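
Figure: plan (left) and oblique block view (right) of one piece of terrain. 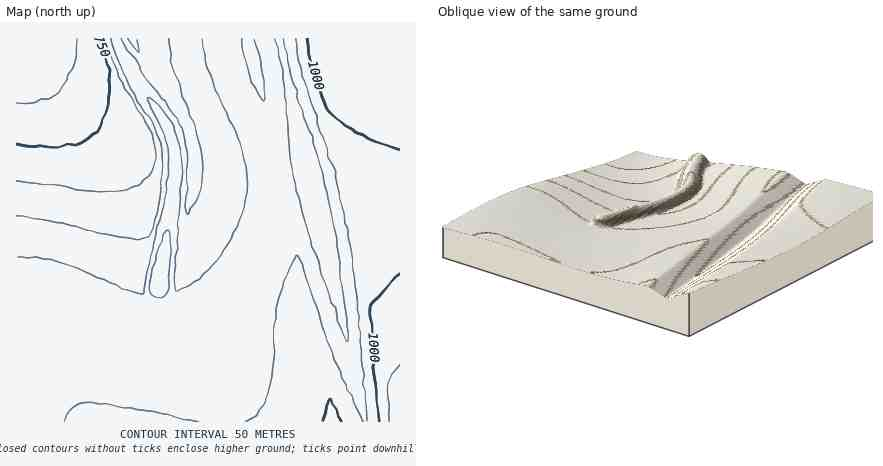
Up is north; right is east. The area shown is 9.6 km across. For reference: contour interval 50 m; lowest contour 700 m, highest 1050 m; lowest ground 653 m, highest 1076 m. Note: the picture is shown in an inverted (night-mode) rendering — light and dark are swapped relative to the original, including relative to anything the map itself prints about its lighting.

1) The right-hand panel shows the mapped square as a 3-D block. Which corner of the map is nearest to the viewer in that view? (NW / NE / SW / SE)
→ SE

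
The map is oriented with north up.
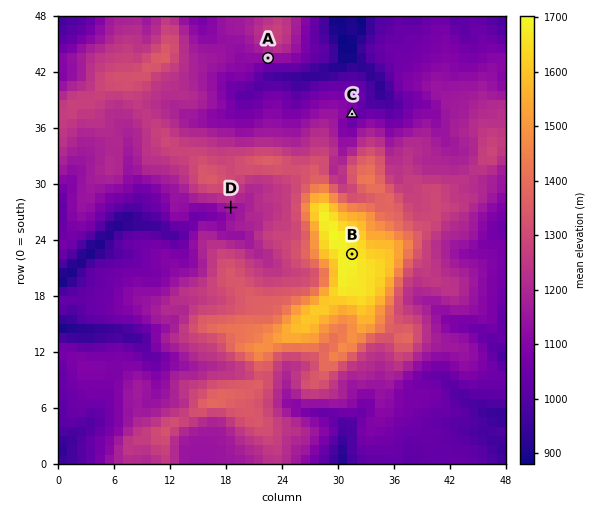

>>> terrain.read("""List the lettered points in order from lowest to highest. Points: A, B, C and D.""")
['C', 'A', 'D', 'B']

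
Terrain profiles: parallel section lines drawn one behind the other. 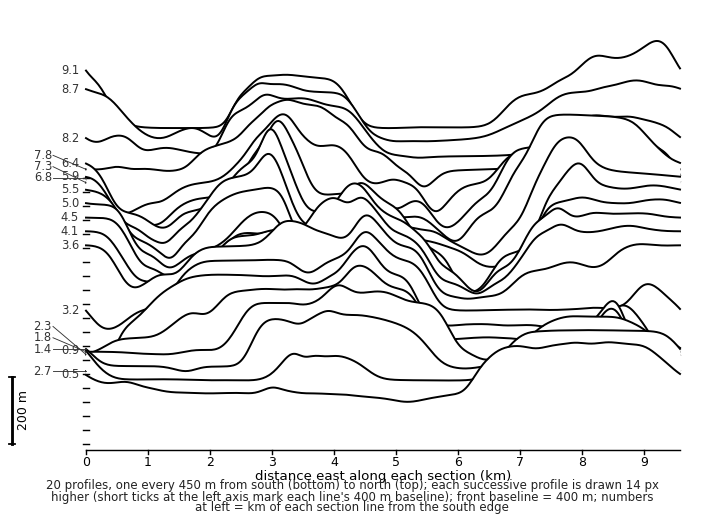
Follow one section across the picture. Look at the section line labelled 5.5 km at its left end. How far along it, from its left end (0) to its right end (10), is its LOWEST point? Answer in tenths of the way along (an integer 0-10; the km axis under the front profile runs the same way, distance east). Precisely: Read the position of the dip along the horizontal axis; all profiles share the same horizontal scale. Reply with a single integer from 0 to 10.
7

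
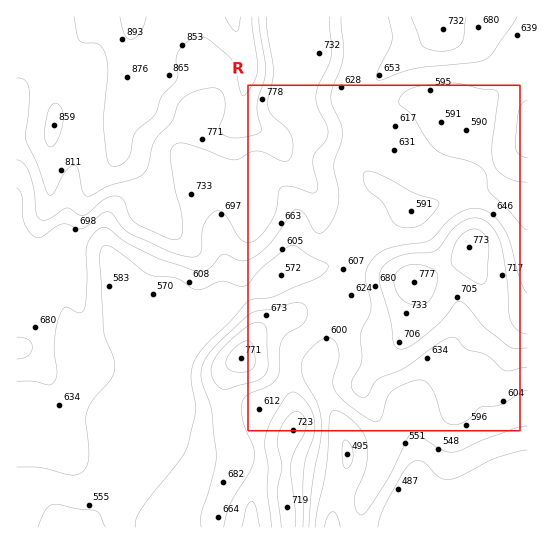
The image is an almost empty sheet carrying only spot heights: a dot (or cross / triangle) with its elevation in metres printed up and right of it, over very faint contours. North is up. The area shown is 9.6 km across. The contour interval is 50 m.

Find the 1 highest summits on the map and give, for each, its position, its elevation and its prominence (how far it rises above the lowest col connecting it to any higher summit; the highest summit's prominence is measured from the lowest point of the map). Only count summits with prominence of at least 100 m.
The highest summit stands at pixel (414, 282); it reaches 777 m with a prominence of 165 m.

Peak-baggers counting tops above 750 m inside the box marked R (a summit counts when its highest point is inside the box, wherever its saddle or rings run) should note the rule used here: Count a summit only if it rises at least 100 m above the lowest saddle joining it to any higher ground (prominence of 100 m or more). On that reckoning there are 1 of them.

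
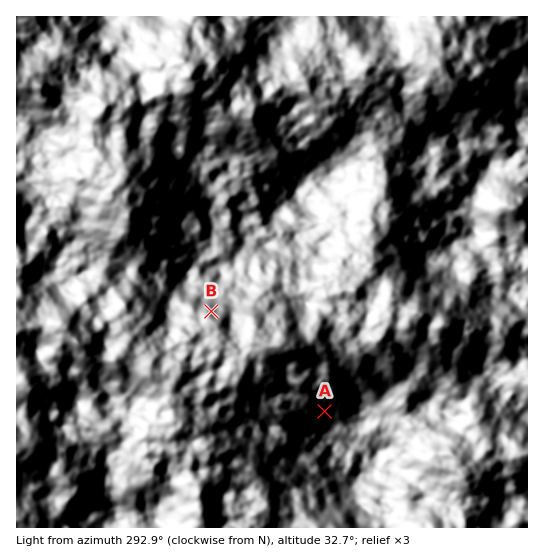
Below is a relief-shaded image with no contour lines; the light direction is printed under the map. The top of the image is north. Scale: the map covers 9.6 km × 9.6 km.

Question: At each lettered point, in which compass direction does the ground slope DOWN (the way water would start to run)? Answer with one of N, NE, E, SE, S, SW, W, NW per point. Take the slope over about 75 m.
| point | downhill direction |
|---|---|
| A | SE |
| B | N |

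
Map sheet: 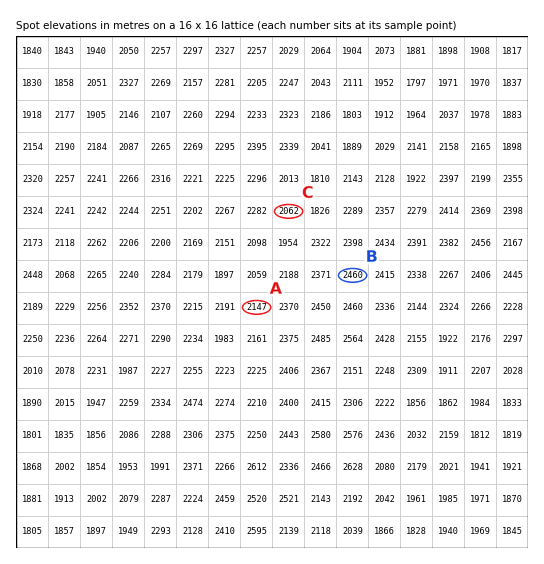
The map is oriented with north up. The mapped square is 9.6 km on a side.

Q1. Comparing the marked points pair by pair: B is higher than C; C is lower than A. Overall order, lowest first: C A B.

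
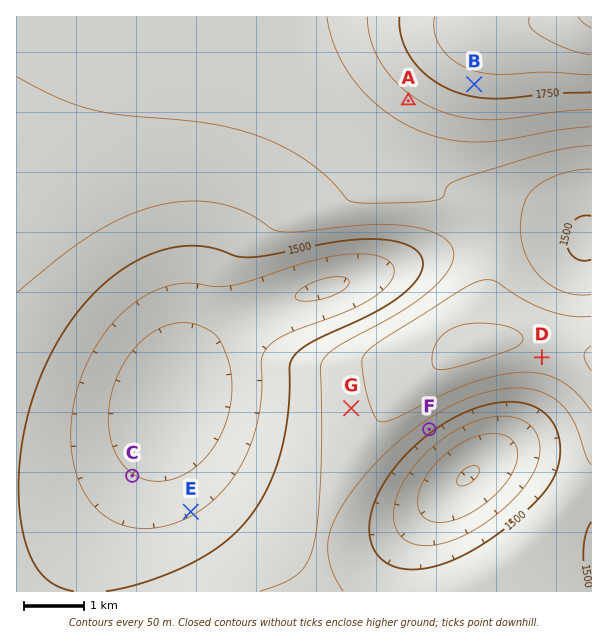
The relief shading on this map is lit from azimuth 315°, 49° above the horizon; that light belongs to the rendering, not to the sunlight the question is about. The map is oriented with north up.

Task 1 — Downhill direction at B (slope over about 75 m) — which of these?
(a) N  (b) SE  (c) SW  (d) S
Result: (d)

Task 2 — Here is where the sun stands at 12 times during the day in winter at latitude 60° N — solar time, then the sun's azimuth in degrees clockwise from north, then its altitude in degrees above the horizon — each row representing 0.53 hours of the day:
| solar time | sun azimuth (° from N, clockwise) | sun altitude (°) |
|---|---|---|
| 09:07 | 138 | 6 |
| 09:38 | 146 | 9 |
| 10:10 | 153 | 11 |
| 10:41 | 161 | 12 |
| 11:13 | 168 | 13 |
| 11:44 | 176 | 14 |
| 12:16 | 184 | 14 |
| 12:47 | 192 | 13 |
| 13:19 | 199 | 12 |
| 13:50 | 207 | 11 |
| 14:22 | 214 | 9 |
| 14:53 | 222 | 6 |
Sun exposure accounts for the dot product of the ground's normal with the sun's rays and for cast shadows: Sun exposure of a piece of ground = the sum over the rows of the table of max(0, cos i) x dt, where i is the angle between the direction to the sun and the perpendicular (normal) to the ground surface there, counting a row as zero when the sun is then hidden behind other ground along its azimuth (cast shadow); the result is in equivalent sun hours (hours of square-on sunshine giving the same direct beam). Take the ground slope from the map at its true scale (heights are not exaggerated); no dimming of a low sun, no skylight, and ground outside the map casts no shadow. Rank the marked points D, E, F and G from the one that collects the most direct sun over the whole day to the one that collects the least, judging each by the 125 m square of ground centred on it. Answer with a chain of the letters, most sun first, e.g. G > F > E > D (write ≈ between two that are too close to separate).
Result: F > D > G > E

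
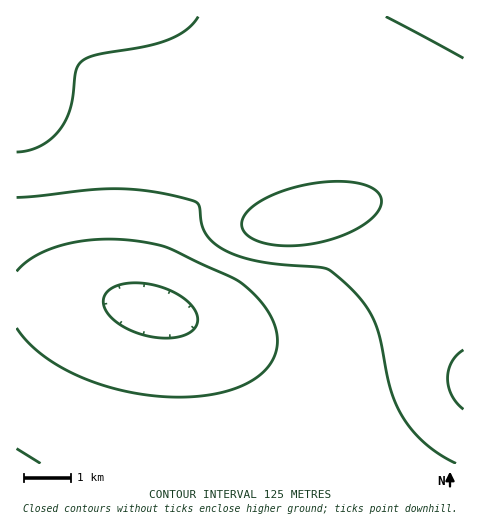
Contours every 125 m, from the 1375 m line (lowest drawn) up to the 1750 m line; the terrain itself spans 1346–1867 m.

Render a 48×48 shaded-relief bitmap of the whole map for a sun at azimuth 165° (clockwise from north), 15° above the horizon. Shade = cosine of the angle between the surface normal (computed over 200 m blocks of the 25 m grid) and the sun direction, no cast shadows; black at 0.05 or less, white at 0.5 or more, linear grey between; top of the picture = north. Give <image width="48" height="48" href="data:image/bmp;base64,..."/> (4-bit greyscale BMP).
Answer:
<image width="48" height="48" href="data:image/bmp;base64,Qk32BAAAAAAAAHYAAAAoAAAAMAAAADAAAAABAAQAAAAAAIAEAAATCwAAEwsAABAAAAAAAAAAAAAAABEREQAiIiIAMzMzAERERABVVVUAZmZmAHd3dwCIiIgAmZmZAKqqqgC7u7sAzMzMAN3d3QDu7u4A////AHd3d3d3d3d3d3d3d3d3d3d3d3d3iIiJmXd3d3d3d3d3d3d3d3d3d3d3d3d3iIiJmXd3d3d3d3d3d3d3d3d3d3d3d3d3iIiJmnd3d3d3d3d3ZmZmZmZmd3d3d3d3iIiJmnd3d3d3d2ZmZmZmZmZmZnd3d3d3eIiJmnd3d3d2ZmZmZmZmZmZmZmZ3d3d3d4iJmXd3d3ZmZmZVVVVVVVVmZmZnd3d3d3iIiXd3dmZmZVVVVVVVVVVVZmZnd3d3d3d3iHd3ZmZlVVVERERERVVVZmZmd3d3d3d3dnd2ZmVVVURERERERFVVZmZnd3d3d3ZmZXdmZlVVRERERERERFVVZmZnd3d3dmZlVHZmZVVURERERERERVVWZmZ3d3d3dmZVRGZmZVVURERERERFVVVmZnd3d3d3dmZVRGZmZVVVRERERFVVVmZmd3d3d3d3dmZVVHZmZlVVVVVVVVZmZmd3d3d3d3d3dmZlVXZmZmZmZmZmZmd3d3d3eIiId3d3d2ZmVXd3d2Znd3d3d3iIiIiIiIiIiHd3d3ZmZnd3d3d4iIiIiImZmYiIiIiIiId3d3dmZoiIiIiJmZmZmZmZmZmZiIiIiId3d3d3ZoiImZmZqqqqqqqqqqqqmZiIiIh3d3d3d5mZmaqqq7u7u7vMzM3My6qZiIh3d3d3d5maqqq7u7u7u8zN3u7/7t3LqYiHd3d3d5qqqru7u7u7u7zN3u/////u26mId3d3d6qqq7u7u7u7u6u7vN3v////7cuph3d3d6qqu7u7u7u7qpmZmau83u7/7t26mId3d6qqu7u7u7u6qYh2ZneImrzN3dzLqYh3d6qqq7u7u6qqqYdlREREVniZq7u7qZh3d6qqqqqqqqqqmYdlMiEREjRVZ4mZmYiHd6qqqqqqqqmZmZh2QyEAAAESNFZ3iIiHd6qqqqqqmZmZmYiHZTIQAAABEjRWZ3d3d7uqqqqZmZmYiIiIh2VDIRABEiNFZnd3d7u6qqmZmZiIiIiIiId2VEMzM0RVZ3d3d8u7qpmZmIiIiIiIiIiHd3ZmZmZnd3d3d8y7qpmZiIiIiIiIiIiIiId3d3d3d3d3d8y7qpmZiIiIiIiIiIiIiIiIiHd3d3d3d8y7qpmYiIiIiIiIiIiIiIiIiHd3d3d3d7uqqZmIiIiIiIiIiIiIiIiIiHd3d3d3d5mZmZiIiIiIiIiIiIiIiIiIh3d3d3d3d3eIiIiIiIiIiIiIiIiIiIiIh3d3d3d3d1VneIiIiIiIiIiIiIiIiIiId3d3d3d3d0Vmd4iIiIiIiIiIiIiIiIiHd3d3d3d3d0VWd4iIiIiIiIiIiIiIiIh3d3d3d3d3d0Vmd4iIiIiIiIiIiIiIiHd3d3d3d3d3d1ZneIiJmZmIiIiIiIiIh3d3d3d3d3d3d2Z3iImZmZmYiIiIiIiHd3d3d3d3d3d3d3d4iZmZmZmYiIiIiId3d3d3d3d3d3d3d3iJmaqqqZmYiIiId3d3d3d3d3d3d3d3d4iZmqqqqZmIiIiHd3d3d3d3d3d3d3d3dw=="/>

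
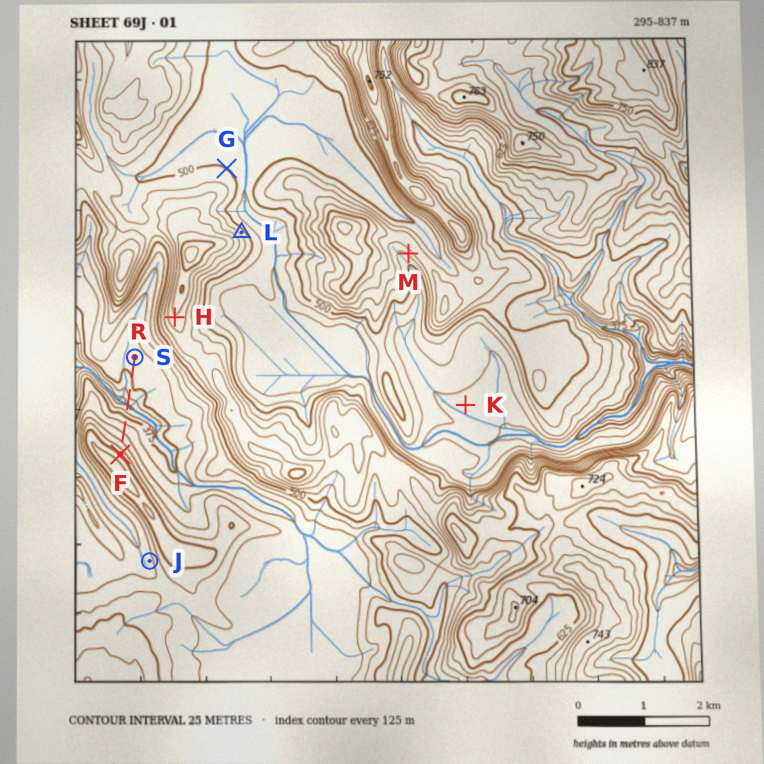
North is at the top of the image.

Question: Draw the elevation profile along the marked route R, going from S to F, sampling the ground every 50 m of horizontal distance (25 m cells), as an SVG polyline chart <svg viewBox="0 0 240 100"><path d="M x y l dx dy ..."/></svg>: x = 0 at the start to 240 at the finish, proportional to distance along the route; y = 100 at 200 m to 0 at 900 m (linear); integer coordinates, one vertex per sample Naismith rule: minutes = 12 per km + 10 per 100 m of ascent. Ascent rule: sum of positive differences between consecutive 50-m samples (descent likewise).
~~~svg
<svg viewBox="0 0 240 100"><path d="M0 73l8 0 8 0 9 0 8 1 8 0 8 1 8 0 8 1 9 0 8 1 8 0 8 2 8 1 8 2 9 0 8-2 8-2 8-3 8-2 9-1 8-2 8-1 8-1 8-1 8-2 9-1 8-2 8-2 8-2 3-1"/></svg>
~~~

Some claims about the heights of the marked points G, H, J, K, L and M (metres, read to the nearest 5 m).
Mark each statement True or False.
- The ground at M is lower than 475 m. False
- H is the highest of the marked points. True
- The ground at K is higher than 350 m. True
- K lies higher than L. False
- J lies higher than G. False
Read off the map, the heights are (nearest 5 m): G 500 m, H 595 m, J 440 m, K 420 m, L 515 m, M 530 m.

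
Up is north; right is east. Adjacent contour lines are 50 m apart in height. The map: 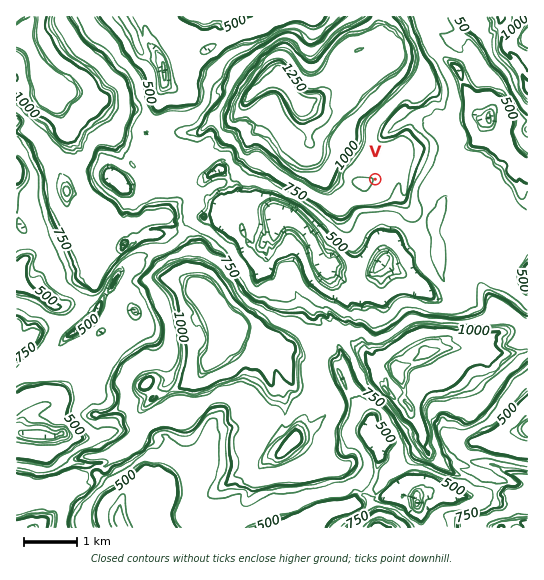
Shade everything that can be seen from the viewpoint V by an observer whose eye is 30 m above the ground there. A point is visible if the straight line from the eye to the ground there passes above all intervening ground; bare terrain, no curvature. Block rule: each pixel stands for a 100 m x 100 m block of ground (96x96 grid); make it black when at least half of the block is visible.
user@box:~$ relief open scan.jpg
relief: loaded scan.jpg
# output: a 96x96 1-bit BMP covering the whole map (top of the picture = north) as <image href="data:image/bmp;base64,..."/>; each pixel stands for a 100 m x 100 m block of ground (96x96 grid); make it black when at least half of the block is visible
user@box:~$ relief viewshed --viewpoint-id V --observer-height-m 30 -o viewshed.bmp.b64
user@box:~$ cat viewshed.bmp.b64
<image width="96" height="96" href="data:image/bmp;base64,Qk2+BAAAAAAAAD4AAAAoAAAAYAAAAGAAAAABAAEAAAAAAIAEAAATCwAAEwsAAAIAAAAAAAAA////AAAAAAAAAAAAAAAAAAAAAAAAAAAAAAAAAAAAAAAAAAAAAAAAAAAAAAAAAAAAAAAAAAAAAAAAAAAAAAAAAAAAAAAAAAAAAAAAAAAAAAAAAAAAAAAAAAAAAAAAAAAAAAAAAAAAAAAAAAAAAAAAAAAAAAAAAAAAAAAAAAAAAAAAAAAAAAAAYAAAAAAAAAAAAAAAYAAAAAAAAAAAAAAAIAAAAAAAAAAAAAAAIAAAAAAAAAAAAACAAAAAAAAAAAAAAABAAAAAAAAAAAAAAABmAAAAAAAAAAAAAAA2AAAAAAAAAAAAAAAfAAAAAAAAAAAAAAAfgAAAAAAAAAAAAAAPwAAAAAAAAAAAAAAH4AAAAAAAAAAAAAAH+AAAAAAAAAAAAAAD+AAAAAAAAAAAAAAD+AAAAAAAAAAAAAAD+AAAAAAAAAAAAAAP8AAAAAAAAAAAAAAP8AgAAAAAAAAAAAAP4AAAAAAAAAAAAAAP4AAAAAAAAAAAAAALwAeAAAAAAAAAAAALwAfgAAAAAAAAAAAHwCuAAAAAAAAAACAP4P/3AAAAAAAAADAf8f//4AAAAAAAADA/4/+f4AAAAAAAABD/7//n/8AAAAAAAB//n/////4AAAAAAD//v/////8AAAAAAH////////8AAAAAAP////////8AAAAAAf//+AP///8AAAAAA/A/4AH///8AAAAAB4AfgAAB//4AAAAAB4AOAAAB//wAAAAADwAAAAAB//wAAAAAfAAAAAAD//wAAAAAYAAAAAAH//gAAAAAAAAAAAAP//wAAAAAAAAAAAAP/+wAAAAAAAAAAAAP/+YAAAAAAAAAAAAH/+YAAAAAAAAAAAAD/+cAAAAAAAAAAAAD//8AAAAAAAAAAAAD//8AAAAAAAAAAAAB//4AAAAAAAAAAAAAA/4AAAAAAAAAAAAAAfwAAAAAAAAAAAAAAPwAAAAAAAAAAAAAAPwAAAAAAAAAAAAAAHgAAAAAAAAAAHgAAHgAAAAAAAAAADyAAHAAAAAAAAAAIDyAAGAAAAAAAAAAGH6AACAAAAAAAAAAHP+AACAAAAAAAAAAD/+AAAAAAAAAAAABj/+AAAAAAAAAAAAAx//AAAAAAAAAAAAAR//AAAAAAAAAAAAAY//AAAEAAAAAAAAAQf/AAAMAAAAAAAAAQPEAAAMAAAAAAAAAIPAAAAMAAAAAAAAAMPAAAAMAAAAAAAAAEPgAAAMAAAAAAAACCPwAAAMAAAAAAAADhnwAAAMAAAAAAAABg74AAAMAAAAAAAAAgZ/wAAcAAAAAAAAAgM/8AAcAAAAAAAAAAGf+AAcAAAAAAAAAADP+AA8AAAAAAAAAABn8AA4AAAAAAAAAAA58AB4AAAAAAAAAAAd4AD4AAAAAAAAAAAGgAHwAAAAAAAAAAACAAHkAAAAAAAAAAAAAAPMAAAAAAAAAAAAAAfMAAAAAAAAAAAAAAeMAAAAAAAAAAAAAA+MAAAAAAAAAAAAAB/IAAAAAAAAAAAAAB/EAAAAAAAAAAAAAD+AAAAAAAAAAAAAAH+A="/>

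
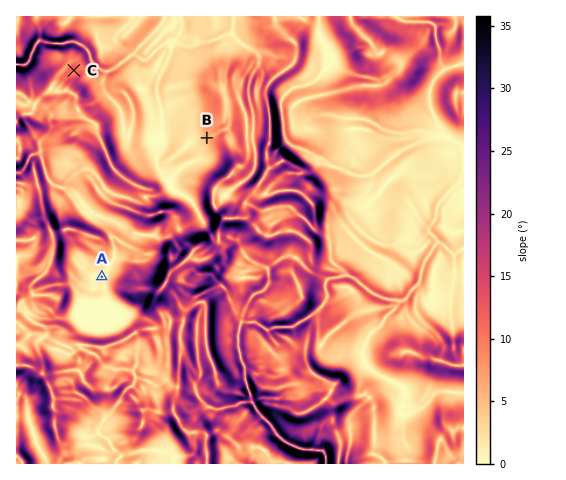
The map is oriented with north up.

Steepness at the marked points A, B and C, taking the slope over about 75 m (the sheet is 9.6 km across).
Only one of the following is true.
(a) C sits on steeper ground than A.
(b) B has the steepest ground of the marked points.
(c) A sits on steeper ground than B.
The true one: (a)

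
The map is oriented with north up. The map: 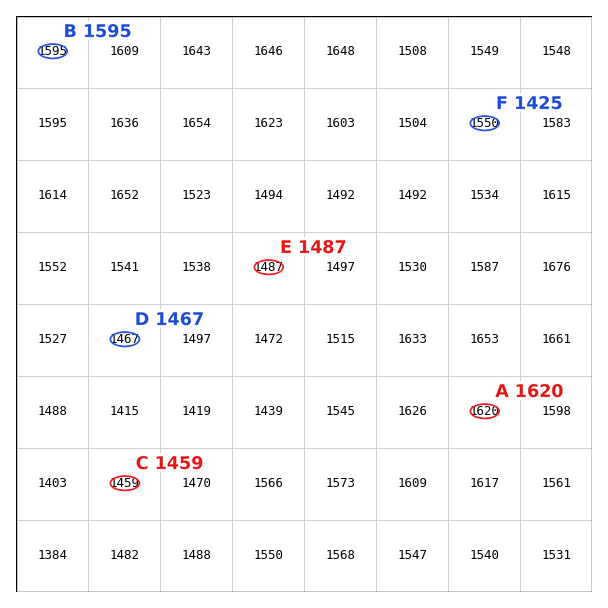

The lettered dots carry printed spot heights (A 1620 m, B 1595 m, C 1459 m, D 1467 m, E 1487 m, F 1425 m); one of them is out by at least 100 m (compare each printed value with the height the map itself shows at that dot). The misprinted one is F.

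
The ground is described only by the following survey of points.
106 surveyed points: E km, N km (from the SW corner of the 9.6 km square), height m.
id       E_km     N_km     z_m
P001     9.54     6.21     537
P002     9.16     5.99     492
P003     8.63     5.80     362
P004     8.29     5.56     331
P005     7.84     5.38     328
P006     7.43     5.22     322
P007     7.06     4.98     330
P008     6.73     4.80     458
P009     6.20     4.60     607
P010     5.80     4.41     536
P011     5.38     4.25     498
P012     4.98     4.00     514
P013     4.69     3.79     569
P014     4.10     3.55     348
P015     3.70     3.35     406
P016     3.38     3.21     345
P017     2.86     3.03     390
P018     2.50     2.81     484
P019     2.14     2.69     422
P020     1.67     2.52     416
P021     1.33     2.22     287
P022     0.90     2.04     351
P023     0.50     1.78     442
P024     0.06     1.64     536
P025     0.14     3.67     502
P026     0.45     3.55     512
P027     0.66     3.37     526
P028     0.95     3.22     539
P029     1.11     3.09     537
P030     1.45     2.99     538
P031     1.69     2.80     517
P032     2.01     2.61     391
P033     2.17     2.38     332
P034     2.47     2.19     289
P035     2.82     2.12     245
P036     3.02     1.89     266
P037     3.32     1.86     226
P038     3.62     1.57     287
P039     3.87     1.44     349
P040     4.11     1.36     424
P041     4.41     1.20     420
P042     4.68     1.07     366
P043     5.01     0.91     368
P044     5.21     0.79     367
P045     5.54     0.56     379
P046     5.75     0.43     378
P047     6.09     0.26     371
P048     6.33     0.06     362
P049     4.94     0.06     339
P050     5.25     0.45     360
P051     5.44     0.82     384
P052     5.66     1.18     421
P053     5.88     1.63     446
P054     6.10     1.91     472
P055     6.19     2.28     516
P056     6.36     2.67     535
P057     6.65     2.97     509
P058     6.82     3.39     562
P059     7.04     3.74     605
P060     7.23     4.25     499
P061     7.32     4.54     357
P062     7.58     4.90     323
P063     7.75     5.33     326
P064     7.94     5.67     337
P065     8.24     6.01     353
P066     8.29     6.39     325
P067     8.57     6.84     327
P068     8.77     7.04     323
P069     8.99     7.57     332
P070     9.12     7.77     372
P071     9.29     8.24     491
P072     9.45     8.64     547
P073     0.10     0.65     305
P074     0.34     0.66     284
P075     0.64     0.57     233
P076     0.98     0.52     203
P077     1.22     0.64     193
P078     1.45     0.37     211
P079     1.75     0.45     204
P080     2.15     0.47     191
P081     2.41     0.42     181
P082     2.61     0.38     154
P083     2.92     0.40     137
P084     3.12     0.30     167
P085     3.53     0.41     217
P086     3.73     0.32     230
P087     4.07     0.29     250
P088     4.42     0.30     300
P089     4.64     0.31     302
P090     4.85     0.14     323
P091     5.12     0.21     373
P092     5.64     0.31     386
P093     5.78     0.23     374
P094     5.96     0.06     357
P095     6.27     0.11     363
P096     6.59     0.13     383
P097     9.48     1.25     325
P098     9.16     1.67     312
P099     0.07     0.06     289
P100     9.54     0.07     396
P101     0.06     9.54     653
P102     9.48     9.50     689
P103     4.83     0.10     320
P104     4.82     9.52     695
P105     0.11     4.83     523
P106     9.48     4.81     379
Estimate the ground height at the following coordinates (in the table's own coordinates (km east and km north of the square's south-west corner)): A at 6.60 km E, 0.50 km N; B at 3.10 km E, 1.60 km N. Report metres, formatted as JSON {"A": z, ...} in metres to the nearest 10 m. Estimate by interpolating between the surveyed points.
{"A": 380, "B": 230}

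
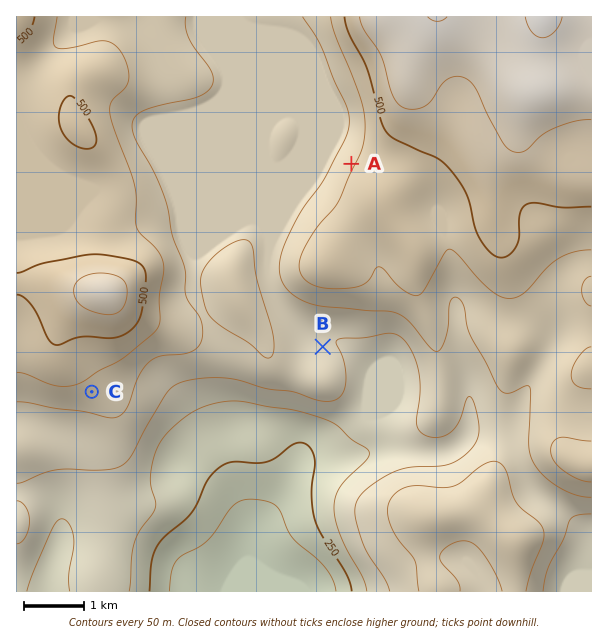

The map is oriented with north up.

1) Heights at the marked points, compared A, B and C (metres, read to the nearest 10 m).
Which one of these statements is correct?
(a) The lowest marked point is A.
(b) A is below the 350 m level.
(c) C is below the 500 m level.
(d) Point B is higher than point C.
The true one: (c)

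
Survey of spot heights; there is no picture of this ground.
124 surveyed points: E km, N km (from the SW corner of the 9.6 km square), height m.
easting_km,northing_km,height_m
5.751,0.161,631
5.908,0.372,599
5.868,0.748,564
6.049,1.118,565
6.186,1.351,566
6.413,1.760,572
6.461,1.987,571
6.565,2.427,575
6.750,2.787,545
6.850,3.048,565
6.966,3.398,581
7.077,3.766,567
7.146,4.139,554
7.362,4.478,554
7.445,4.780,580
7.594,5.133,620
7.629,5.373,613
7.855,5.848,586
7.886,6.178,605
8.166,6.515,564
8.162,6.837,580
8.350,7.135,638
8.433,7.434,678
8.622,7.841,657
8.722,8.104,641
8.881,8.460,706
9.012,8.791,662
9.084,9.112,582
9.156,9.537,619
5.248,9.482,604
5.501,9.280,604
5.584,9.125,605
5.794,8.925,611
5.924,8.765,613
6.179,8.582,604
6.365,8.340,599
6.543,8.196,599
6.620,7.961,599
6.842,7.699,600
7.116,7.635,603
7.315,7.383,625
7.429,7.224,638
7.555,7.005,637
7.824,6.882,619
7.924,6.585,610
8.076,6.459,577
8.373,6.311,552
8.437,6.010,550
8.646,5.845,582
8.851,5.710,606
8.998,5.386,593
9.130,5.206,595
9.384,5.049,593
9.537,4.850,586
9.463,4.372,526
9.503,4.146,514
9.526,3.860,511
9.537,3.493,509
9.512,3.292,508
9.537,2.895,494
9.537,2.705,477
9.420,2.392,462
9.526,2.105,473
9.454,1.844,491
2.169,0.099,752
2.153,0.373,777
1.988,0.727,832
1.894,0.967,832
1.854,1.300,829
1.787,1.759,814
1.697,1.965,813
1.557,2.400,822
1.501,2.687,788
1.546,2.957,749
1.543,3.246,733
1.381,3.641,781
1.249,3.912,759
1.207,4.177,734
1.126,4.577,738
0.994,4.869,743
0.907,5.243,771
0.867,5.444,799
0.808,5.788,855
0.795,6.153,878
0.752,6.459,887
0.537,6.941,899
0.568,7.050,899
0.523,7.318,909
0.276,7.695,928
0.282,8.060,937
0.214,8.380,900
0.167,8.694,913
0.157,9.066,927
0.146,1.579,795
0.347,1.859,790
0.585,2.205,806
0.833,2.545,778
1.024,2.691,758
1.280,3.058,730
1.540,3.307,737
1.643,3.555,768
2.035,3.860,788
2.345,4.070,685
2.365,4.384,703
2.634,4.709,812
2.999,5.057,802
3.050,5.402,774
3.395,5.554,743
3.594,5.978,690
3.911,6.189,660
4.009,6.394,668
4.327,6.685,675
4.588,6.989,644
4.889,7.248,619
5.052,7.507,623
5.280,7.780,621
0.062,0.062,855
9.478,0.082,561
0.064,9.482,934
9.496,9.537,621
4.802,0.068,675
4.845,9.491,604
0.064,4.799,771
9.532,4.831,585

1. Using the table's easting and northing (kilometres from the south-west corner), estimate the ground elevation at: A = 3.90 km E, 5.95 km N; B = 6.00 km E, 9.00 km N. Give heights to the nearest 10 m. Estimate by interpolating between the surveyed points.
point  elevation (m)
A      660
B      610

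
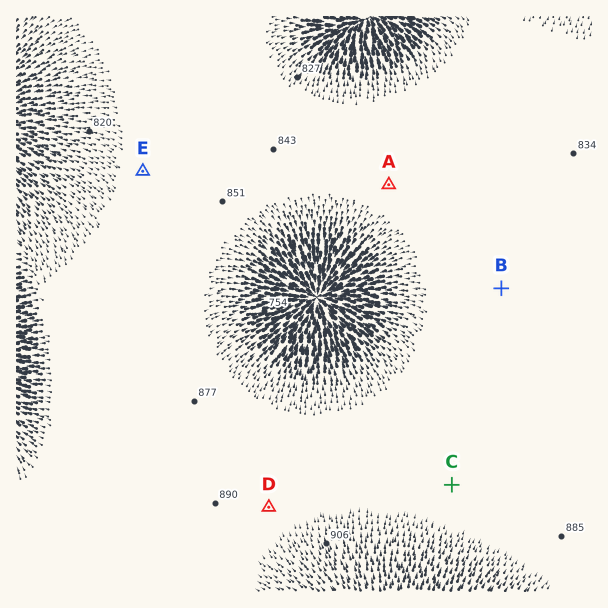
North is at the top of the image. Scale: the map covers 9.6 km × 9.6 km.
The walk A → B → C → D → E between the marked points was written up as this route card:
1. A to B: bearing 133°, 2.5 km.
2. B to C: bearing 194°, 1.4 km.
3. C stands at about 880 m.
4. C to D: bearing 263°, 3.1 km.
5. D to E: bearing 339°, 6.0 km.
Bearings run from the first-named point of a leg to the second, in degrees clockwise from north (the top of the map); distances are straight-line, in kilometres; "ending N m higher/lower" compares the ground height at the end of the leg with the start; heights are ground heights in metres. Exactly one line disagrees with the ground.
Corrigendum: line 2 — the distance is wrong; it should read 3.4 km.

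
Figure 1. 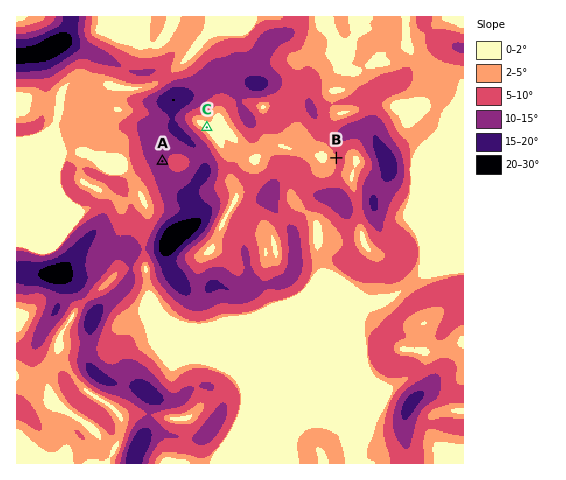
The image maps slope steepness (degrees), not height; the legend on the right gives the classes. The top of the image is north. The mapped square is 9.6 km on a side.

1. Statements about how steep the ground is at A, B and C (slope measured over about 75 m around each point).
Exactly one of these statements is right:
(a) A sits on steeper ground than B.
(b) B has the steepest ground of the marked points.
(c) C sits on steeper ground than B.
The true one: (a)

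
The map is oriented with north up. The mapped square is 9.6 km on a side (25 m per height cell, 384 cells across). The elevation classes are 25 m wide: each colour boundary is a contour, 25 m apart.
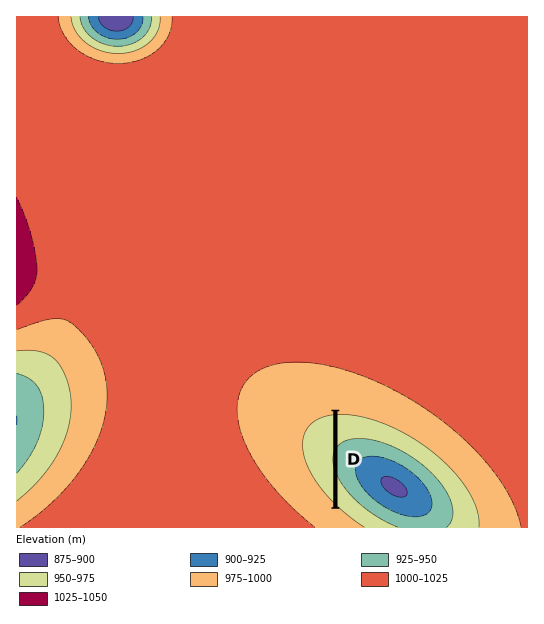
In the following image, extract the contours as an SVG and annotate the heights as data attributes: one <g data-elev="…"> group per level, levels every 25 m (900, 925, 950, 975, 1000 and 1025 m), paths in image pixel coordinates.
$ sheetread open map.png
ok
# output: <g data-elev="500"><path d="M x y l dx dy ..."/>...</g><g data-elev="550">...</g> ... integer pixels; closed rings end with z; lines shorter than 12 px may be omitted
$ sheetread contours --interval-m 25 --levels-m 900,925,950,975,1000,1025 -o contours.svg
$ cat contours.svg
<g data-elev="900"><path d="M398 497l-7-3-6-5-4-7 1-4 4-2 7 2 11 8 3 5-1 4-3 2z"/><path d="M133 17l-1 5-3 5-6 3-6 1-12-4-5-5-2-5"/></g><g data-elev="925"><path d="M413 517l-11-2-12-5-12-8-10-8-7-9-5-10-1-8 4-6 4-3 7-2 16 3 17 7 16 13 11 15 2 12-2 5-4 3z"/><path d="M143 17l-1 8-6 8-9 5-10 1-11-2-8-4-7-7-2-9"/></g><g data-elev="950"><path d="M398 527l-16-7-16-11-13-12-11-12-6-12-3-12 1-10 7-8 6-3 8-1 20 2 23 8 23 14 18 18 11 18 3 8 0 8-2 7-4 5"/><path d="M17 374l12 4 8 8 5 11 2 14-2 16-5 16-8 15-12 15"/><path d="M151 17l-2 12-7 9-11 6-13 2-13-2-13-6-8-9-4-12"/></g><g data-elev="975"><path d="M364 527l-18-13-17-16-13-17-9-16-4-16 1-14 6-10 11-7 20-4 25 4 28 10 28 16 24 20 19 22 11 21 3 11 0 9"/><path d="M17 351l22 0 10 4 6 5 7 9 5 12 3 12 1 13-3 24-11 25-17 24-23 22"/><path d="M160 17l-2 14-9 12-14 8-17 3-17-3-15-8-10-12-5-14"/></g><g data-elev="1000"><path d="M315 527l-27-24-22-25-16-25-10-26-3-21 2-9 3-10 6-8 7-6 19-8 15-3 16 0 17 2 20 5 40 15 40 22 37 29 30 31 22 32 6 15 4 14"/><path d="M17 330l34-11 11 0 9 4 15 15 12 17 7 19 2 20-1 17-4 18-7 17-11 19-13 17-14 16-18 15-19 14"/><path d="M172 17l0 8-3 9-5 9-7 7-18 10-21 3-21-3-20-11-13-15-6-17"/></g><g data-elev="1025"><path d="M17 305l9-8 6-10 4-8 1-9-6-36-14-36"/></g>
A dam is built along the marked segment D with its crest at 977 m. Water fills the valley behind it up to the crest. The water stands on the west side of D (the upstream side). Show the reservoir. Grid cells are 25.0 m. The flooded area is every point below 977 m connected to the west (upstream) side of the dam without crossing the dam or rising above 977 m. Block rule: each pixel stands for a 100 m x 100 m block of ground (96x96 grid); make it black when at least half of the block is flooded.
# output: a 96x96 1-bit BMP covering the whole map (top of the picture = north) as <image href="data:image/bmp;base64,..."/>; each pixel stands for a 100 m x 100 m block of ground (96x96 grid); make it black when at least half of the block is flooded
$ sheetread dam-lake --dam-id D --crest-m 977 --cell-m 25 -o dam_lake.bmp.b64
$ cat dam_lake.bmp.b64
<image width="96" height="96" href="data:image/bmp;base64,Qk2+BAAAAAAAAD4AAAAoAAAAYAAAAGAAAAABAAEAAAAAAIAEAAATCwAAEwsAAAIAAAAAAAAA////AAAAAAAAAAAAAAAAAAAAAAAAAAAAAAAAAAAAAAAAAAAAAAAAAAAAAAAAAAAAAAAAAAAAAAAAAAAAAAAAAAAAAAAAAAAAAAAAMAAAAAAAAAAAAAAAcAAAAAAAAAAAAAAAcAAAAAAAAAAAAAAA8AAAAAAAAAAAAAAB8AAAAAAAAAAAAAAB8AAAAAAAAAAAAAAD8AAAAAAAAAAAAAAD8AAAAAAAAAAAAAAH8AAAAAAAAAAAAAAH8AAAAAAAAAAAAAAH8AAAAAAAAAAAAAAH8AAAAAAAAAAAAAAH8AAAAAAAAAAAAAAD8AAAAAAAAAAAAAAD8AAAAAAAAAAAAAAB8AAAAAAAAAAAAAAAIAAAAAAAAAAAAAAAAAAAAAAAAAAAAAAAAAAAAAAAAAAAAAAAAAAAAAAAAAAAAAAAAAAAAAAAAAAAAAAAAAAAAAAAAAAAAAAAAAAAAAAAAAAAAAAAAAAAAAAAAAAAAAAAAAAAAAAAAAAAAAAAAAAAAAAAAAAAAAAAAAAAAAAAAAAAAAAAAAAAAAAAAAAAAAAAAAAAAAAAAAAAAAAAAAAAAAAAAAAAAAAAAAAAAAAAAAAAAAAAAAAAAAAAAAAAAAAAAAAAAAAAAAAAAAAAAAAAAAAAAAAAAAAAAAAAAAAAAAAAAAAAAAAAAAAAAAAAAAAAAAAAAAAAAAAAAAAAAAAAAAAAAAAAAAAAAAAAAAAAAAAAAAAAAAAAAAAAAAAAAAAAAAAAAAAAAAAAAAAAAAAAAAAAAAAAAAAAAAAAAAAAAAAAAAAAAAAAAAAAAAAAAAAAAAAAAAAAAAAAAAAAAAAAAAAAAAAAAAAAAAAAAAAAAAAAAAAAAAAAAAAAAAAAAAAAAAAAAAAAAAAAAAAAAAAAAAAAAAAAAAAAAAAAAAAAAAAAAAAAAAAAAAAAAAAAAAAAAAAAAAAAAAAAAAAAAAAAAAAAAAAAAAAAAAAAAAAAAAAAAAAAAAAAAAAAAAAAAAAAAAAAAAAAAAAAAAAAAAAAAAAAAAAAAAAAAAAAAAAAAAAAAAAAAAAAAAAAAAAAAAAAAAAAAAAAAAAAAAAAAAAAAAAAAAAAAAAAAAAAAAAAAAAAAAAAAAAAAAAAAAAAAAAAAAAAAAAAAAAAAAAAAAAAAAAAAAAAAAAAAAAAAAAAAAAAAAAAAAAAAAAAAAAAAAAAAAAAAAAAAAAAAAAAAAAAAAAAAAAAAAAAAAAAAAAAAAAAAAAAAAAAAAAAAAAAAAAAAAAAAAAAAAAAAAAAAAAAAAAAAAAAAAAAAAAAAAAAAAAAAAAAAAAAAAAAAAAAAAAAAAAAAAAAAAAAAAAAAAAAAAAAAAAAAAAAAAAAAAAAAAAAAAAAAAAAAAAAAAAAAAAAAAAAAAAAAAAAAAAAAAAAAAAAAAAAAAAAAAAAAAAAAAAAAAAAAAAAAAAAAAAAAAAAAAAAAAAAAAAAAAAAAAAAAAAAAAAAAAAAAAAAAAAAAAAAAAAAAAAAAAAAAAAAAAAAAAAAAAAAAAAAAAAAAAAAAAAAAAAAAAAAAAAAAAA="/>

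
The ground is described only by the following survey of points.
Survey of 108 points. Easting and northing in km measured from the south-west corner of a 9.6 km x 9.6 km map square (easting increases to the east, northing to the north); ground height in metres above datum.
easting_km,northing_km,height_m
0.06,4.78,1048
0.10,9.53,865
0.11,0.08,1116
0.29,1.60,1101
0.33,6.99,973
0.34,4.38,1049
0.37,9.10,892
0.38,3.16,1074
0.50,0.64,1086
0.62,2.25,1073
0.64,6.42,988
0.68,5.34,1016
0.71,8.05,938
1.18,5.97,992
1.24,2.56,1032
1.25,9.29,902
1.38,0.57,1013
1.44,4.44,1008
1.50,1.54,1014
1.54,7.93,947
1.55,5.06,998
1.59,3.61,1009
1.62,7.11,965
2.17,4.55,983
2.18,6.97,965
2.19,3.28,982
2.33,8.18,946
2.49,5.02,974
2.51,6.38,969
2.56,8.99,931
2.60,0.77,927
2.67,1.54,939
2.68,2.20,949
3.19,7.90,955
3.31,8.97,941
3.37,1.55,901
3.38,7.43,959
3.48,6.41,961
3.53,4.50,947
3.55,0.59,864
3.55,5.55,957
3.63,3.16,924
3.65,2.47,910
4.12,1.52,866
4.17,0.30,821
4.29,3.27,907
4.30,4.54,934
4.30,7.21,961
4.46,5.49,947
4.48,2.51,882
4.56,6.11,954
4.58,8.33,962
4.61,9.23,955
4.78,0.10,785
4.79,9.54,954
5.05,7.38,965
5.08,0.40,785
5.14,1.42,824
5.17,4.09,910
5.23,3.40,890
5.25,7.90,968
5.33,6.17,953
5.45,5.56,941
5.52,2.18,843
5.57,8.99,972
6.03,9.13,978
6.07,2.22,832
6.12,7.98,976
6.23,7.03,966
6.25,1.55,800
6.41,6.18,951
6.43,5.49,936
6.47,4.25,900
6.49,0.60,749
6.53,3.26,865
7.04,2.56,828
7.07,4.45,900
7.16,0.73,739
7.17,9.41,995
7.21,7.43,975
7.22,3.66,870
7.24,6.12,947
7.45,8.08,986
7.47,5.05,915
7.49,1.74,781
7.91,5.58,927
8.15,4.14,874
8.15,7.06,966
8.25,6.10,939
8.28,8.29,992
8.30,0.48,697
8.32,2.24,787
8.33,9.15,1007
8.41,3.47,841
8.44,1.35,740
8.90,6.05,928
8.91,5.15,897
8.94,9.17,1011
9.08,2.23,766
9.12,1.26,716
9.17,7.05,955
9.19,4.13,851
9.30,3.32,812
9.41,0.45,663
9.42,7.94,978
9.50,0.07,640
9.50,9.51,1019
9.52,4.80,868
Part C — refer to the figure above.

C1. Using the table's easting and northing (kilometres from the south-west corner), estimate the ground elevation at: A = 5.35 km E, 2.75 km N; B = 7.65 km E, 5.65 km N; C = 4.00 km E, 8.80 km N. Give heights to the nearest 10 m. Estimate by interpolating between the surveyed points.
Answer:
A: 870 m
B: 930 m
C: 950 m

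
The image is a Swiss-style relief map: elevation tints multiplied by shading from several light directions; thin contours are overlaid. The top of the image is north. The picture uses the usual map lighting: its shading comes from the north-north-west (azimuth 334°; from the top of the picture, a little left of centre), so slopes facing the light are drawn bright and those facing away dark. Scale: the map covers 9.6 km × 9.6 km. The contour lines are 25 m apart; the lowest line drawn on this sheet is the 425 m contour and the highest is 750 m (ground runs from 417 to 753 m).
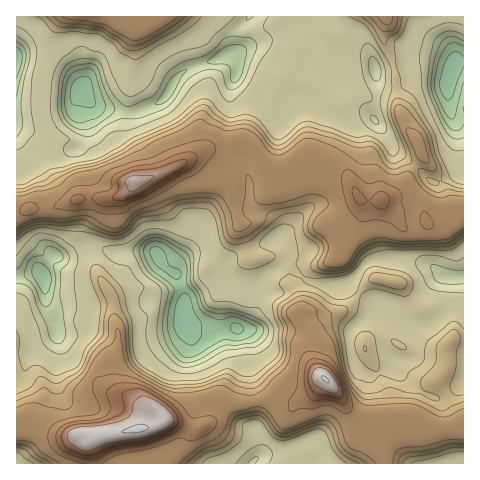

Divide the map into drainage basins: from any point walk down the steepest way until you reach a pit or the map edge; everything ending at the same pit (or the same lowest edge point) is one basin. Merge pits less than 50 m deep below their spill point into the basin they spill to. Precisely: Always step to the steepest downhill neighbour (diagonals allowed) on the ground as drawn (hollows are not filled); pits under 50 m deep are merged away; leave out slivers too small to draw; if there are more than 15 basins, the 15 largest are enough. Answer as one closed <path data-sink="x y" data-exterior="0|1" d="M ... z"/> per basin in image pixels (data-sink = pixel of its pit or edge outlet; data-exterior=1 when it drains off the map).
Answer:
<path data-sink="185 319" data-exterior="0" d="M243 141l-39 8-33 21-28 10-10 2-3 7-8 7-9 2-36 2 4 8 1 14-2 13 4 11 30 58 0 16 5 16-3 17-6 16 4 16 26 21 15 2 10 12 27 9 12-2 7-7 3-13 11-6 20 2 21-4 11 0 18 3 16-8 6-6 7-10-6-6-4-10 0-25-17-24 4-5 0-4-5-17 13-18 18-6 15-10 1-7 15-22 4-14-1-8-11-23-7-5-16-4-12-6-9 0-27 13-11-8-14-23z"/><path data-sink="81 89" data-exterior="0" d="M385 16l-322 0-10 18-1 15-9 27-3 23 2 20 7 18 4 36 5 8 17 18 38-1 16-7 4-9 10-2 28-10 33-21 39-8 12 6 13 22 8 7 8 0 22-12 9 0 8 5 24 7 10 19 5 5 20 0 15-6 9-6 3-14 12-15 1-6-6-14-8-9-9-21-5-42-10-27 0-9 3-9z"/><path data-sink="449 277" data-exterior="0" d="M361 199l1 11-2 10-14 19-4 14-15 10-18 6-12 15-1 7 5 13 0 4-4 5 17 24 0 25 4 10 19 19 9 15 9 9 21 14 38 0-1-10 13-30 12-8 7-10 5-29 3-3 11 0 0-122-20 7-14 0-4-3-7 6-10 3-8-5-16-18-3-7z"/><path data-sink="43 277" data-exterior="0" d="M77 200l-23 7-25 1-13 7 0 209 8-2 15 8 22 6 33 0 45-7 4-2 4-13 7-7-14-1-21-16-6-7-3-14 9-30-5-19 0-16-30-58-4-11 2-19z"/><path data-sink="252 462" data-exterior="0" d="M325 379l-14 15-16 8-18-3-11 0-21 4-23-1-8 5-3 13-11 9-8 0-28-9-11 7-58 8-5 5 3 23 291 1-3-24 5-9-14-3-8-8-9-5-9-9-9-15z"/><path data-sink="452 71" data-exterior="0" d="M463 16l-77 1 1 5-3 9 0 9 10 27 5 42 9 21 10 14 4 13-13 17-3 14-9 6-14 5-1 3 19 23 8 5 10-3 7-6 4 3 14 0 14-4 6-4z"/><path data-sink="17 60" data-exterior="1" d="M62 16l-46 1 1 197 12-6 25-1 23-7-19-19-5-8-4-36-9-25 3-36 9-27 1-15z"/><path data-sink="452 463" data-exterior="1" d="M463 426l-12 3-62 0-5 4-3 7 0 11 4 12 78 1z"/><path data-sink="17 463" data-exterior="1" d="M24 422l-8 3 1 39 76-1-3-17 2-9-2-2-29 1-22-6z"/>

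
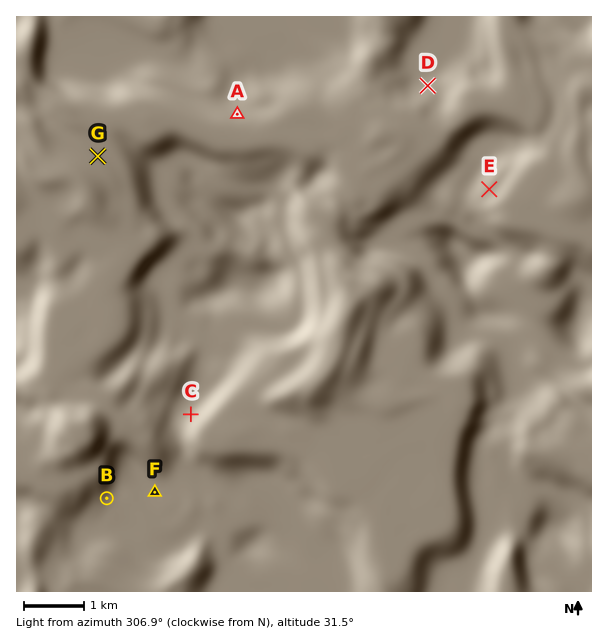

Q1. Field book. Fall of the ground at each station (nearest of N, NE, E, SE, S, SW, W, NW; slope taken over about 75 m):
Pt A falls N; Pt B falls SE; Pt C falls NW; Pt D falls N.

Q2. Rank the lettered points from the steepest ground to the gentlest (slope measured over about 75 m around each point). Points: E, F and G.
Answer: E G F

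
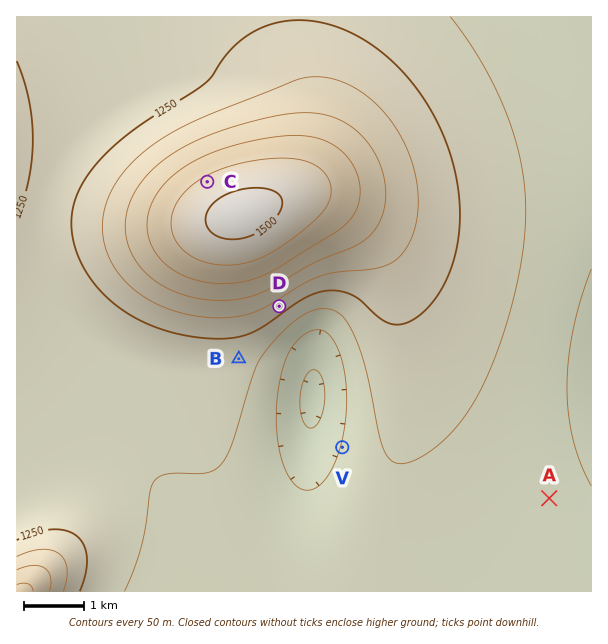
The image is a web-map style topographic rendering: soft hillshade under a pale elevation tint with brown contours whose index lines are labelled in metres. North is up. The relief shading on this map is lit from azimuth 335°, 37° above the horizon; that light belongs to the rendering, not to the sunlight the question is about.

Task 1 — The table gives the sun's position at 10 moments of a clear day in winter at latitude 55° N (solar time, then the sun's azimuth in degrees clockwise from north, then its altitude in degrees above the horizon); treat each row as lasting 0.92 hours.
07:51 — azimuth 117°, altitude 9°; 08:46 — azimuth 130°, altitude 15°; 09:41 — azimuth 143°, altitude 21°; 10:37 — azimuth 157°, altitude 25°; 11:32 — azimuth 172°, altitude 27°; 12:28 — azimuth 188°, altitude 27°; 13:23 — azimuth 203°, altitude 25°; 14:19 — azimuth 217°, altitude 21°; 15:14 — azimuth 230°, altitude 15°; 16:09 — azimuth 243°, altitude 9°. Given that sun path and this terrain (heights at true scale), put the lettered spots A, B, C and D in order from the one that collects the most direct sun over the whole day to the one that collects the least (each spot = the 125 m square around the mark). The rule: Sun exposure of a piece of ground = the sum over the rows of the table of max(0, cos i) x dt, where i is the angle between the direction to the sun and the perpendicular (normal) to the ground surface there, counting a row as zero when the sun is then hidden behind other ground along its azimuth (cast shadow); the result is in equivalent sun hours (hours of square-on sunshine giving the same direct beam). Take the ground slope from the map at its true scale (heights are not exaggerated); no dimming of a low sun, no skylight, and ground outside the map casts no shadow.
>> D > B > A > C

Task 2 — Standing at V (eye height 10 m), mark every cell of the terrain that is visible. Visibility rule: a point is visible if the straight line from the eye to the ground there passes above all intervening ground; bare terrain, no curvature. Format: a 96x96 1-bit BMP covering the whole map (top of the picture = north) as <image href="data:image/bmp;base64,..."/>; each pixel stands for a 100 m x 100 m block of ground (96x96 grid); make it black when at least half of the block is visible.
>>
<image width="96" height="96" href="data:image/bmp;base64,Qk2+BAAAAAAAAD4AAAAoAAAAYAAAAGAAAAABAAEAAAAAAIAEAAATCwAAEwsAAAIAAAAAAAAA////AAAAAAB/4AAAAAAAAAAAAAB/8AAAAAAAAAAAAAB/8AAAAAAAAAAAAAA/+AAAAAAAAAAAAAA/+AAAAB+AAAAAAAA/+AAAAD/AAAAAAAAf+AAAAH/gAAAAAAAf8AAAAP/wAAAAAAAP8AAAAP/wAAAAAAAP4AAAAf/4AAAAAAAAAAAAAf/4AAAAAAAAAAAAAf/8AAAAAAAAAAAAA//8AAAAAAAAAAAAA//+AAAAAAAAAAAAA//+AAAAAAAAAAAAB//+AAAAAAAAAAAAB///AAAAAAAAAAAAB///AAAAAAAAAAAAB///AAAAAAAAAAAAB///gAAAAAAAAAAAB///gAAAAAAAAAAAD///gAAAAAAAAAAAD///wAAAAAAAAAAAD///wAAAAAAAAAAAD///wAAAAAAAAAAAD///4AAAAAAAAAAAD///4AAAAAAAAAAAD///4AAAAAAAAAAAD///8AAAAAAAAAAAD///8AAAAAAAAAAAD///8AAAAAAAAAAAD///8AAAAAAAAAAAD///+AAAAAAAAAAAD///+AAAAAAAAAAAD///+AAAAAAAAAAAD///+AAAAAAAAAAAD////AAAAAAAAAAAD////AAAAAAAAAAAP////AAAAAAAAAAB/////AAAAAAAAAAH/////AAAAAAAAAAf/////gAAAAAAAAB//////gAAAAAAAAH//////gAAAAAAAAH//////gAAAAAAAAH//////gAAAAAAAAH//////gAAAAAAAAD//////gAAAAAAAAD//////wAAAAAAAAB//////wAAAAAAAAB//////gAAAAAAAAA//////gAAAAAAAAAf/////gAAAAAAAAAP/////gAAAAAAAAAD/////gAAAAAAAAAB/////gAAAAAAAAAAf////AAAAAAAAAAAH////AAAAAAAAAAAB///+AAAAAAAAAAAAf//+AAAAAAAAAAAAD//8AAAAAAAAAAAAA//4AAAAAAAAAAAAAH/gAAAAAAAAAAAAAAcAAAAAAAAAAAAAAAAAAAAAAAAAAAAAAAAAAAAAAAAAAAAAAAAAAAAAAAAAAAAAAAAAAAAAAAAAAAAAAAAAAAAAAAAAAAAAAAAAAAAAAAAAAAAAAAAAAAAAAAAAAAAAAAAAAAAAAAAAAAAAAAAAAAAAAAAAAAAAAAAAAAAAAAAAAAAAAAAAAAAAAAAAAAAAAAAAAAAAAAAAAAAAAAAAAAAAAAAAAAAAAAAAAAAAAAAAAAAAAAAAAAAAAAAAAAAAAAAAAAAAAAAAAAAAAAAAAAAAAAAAAAAAAAAAAAAAAAAAAAAAAAAAAAAAAAAAAAAAAAAAAAAAAAAAAAAAAAAAAAAAAAAAAAAAAAAAAAAAAAAAAAAAAAAAAAAAAAAAAAAAAAAAAAAAAAAAAAAAAAAAAAAAAAAAAAAAAAAAAAAAAAAAAAAAAAAAAAAAAAAAAAAAAAAAAAAAAAAAAAAAAAAAAAAAAAAAAAAAAAAAAAAAAAAAAAAAAAAAAAAAAAAAAAAAAAAAAAAAAA="/>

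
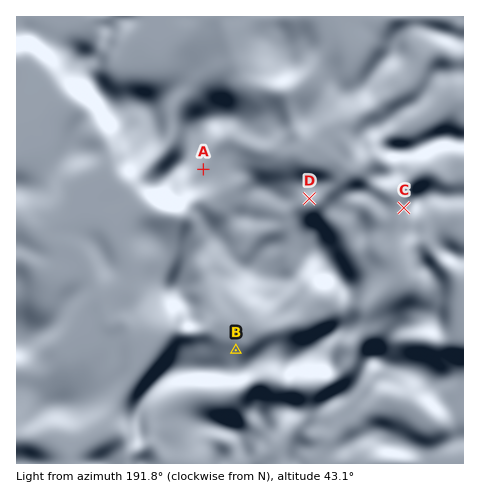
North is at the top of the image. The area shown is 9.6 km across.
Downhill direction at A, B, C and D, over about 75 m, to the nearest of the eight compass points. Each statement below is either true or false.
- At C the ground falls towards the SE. false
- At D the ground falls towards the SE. true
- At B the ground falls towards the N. true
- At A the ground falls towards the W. false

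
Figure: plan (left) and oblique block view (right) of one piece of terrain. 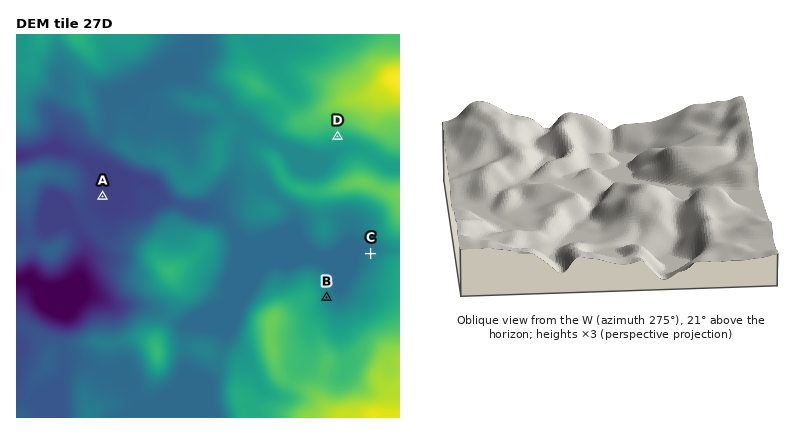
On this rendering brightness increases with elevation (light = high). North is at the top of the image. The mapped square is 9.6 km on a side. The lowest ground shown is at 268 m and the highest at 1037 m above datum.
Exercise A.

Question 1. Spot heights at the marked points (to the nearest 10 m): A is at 420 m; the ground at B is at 620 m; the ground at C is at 570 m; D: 730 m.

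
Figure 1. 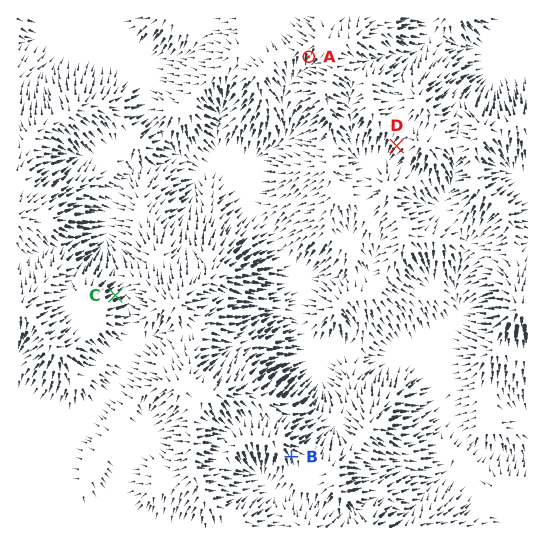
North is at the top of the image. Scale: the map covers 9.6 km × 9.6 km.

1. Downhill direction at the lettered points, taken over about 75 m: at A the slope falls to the S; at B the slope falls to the SE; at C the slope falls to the NE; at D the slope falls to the SW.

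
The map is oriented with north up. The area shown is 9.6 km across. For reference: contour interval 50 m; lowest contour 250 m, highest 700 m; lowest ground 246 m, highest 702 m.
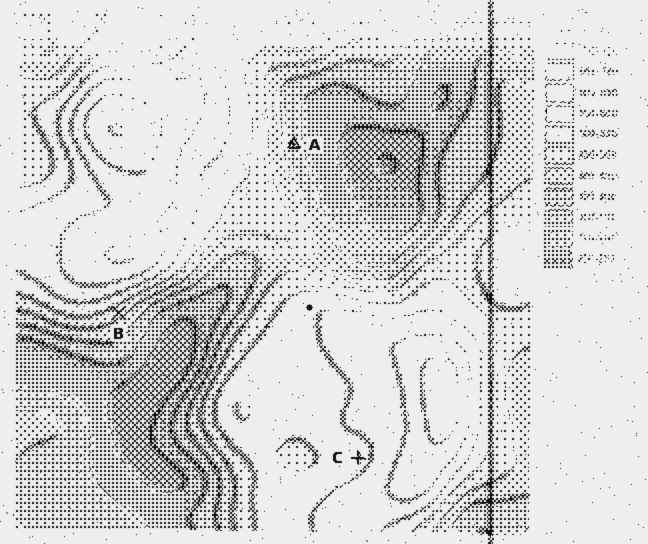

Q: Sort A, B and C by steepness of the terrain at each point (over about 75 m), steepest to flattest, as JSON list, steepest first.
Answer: ["B", "A", "C"]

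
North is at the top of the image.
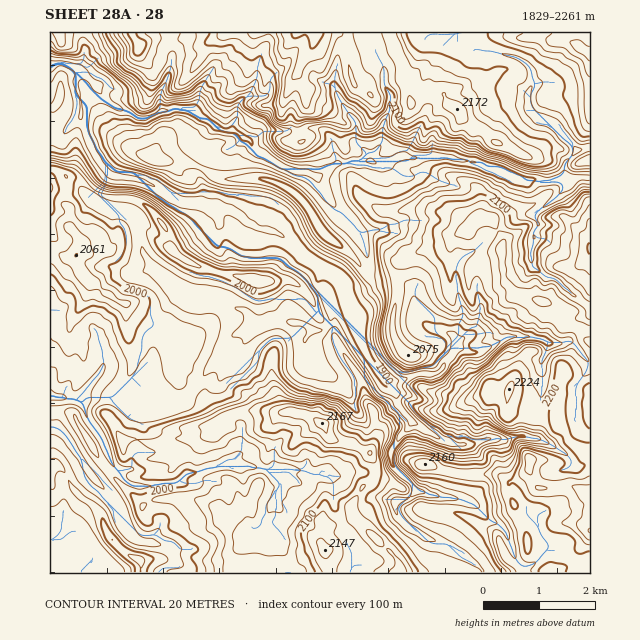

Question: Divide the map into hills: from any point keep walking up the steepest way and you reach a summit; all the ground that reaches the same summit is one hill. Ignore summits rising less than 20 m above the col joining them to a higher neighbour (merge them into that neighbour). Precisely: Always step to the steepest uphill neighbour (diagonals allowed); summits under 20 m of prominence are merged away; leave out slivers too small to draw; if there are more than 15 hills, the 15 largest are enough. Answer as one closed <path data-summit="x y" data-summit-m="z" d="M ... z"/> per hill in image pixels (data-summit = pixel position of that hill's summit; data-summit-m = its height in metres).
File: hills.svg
<path data-summit="590 530" data-summit-m="2261" d="M445 156l-44 0-20 8-11-4-8 3-23 0-22 15 17 28 20 18 7 10 8 30 0 8-7 9-6 3-13 1 2 8 19-3 10-6 28-3 9 6 3 6 0 12 6 15 11 8 16 4 6 4 9-17 0-12-4-11-3-20 0-7 4-10 14-7 25-23 24-14 14-3 14-10 14-13 4-8-6-3-9 3-31 0-44-18z"/><path data-summit="322 424" data-summit-m="2167" d="M326 271l-3 1-4 7 1 9 11 26-3 10-4 5-12 2-10-7-28-3-34 11-12 9-8 17-40 46-23 10-14-1-2 18-3 4-1 15-4 7-2 9-11 8 8 9 16 6 4 13 13 21-10 20 16 4 5 5 3 10-11 5-4 6 124 0 2-2 0-14-20-26 2-18 17-30-1-3-9-6 1-3 24-1 9 4 22 2 12 0 12-5 29 3 9-8-3-14 22-31-15-16-2-13-16-17-17-30-4-24-10-18-7-24z"/><path data-summit="76 255" data-summit-m="2061" d="M80 118l-16 14-14 1 0 262 28 5 8-9 4 0 36 11 19 12 12 0 23-10 10-11 15-19 15-16 8-17 7-6 20-8-10-16-10-3-11-8-10-3-17 1-17-7-25-22-10-12-7-23-1-17-9-6-26-4-12-8 6-11 13-14-14-19z"/><path data-summit="315 33" data-summit-m="2209" d="M369 32l-199 0-1 15 3 5 0 10-4 17-9 20 2 10 2 2 10-3 18 1 30 20 11 0 6 3 11 8 8 12 21 12 17 7 14 2 7 4 23-14 4 1 24-2 5-4 9-13 2-21 7-14 0-15-5-9-2-19-7-13-1-13z"/><path data-summit="457 109" data-summit-m="2172" d="M460 32l-91 1 6 8 1 13 7 13 2 19 5 9 0 15-7 14-2 21-10 16 10 3 20-8 44 0 33 7 44 18 31 0 11-3 1-14 11-14-22-25-7-4-8-2-11-10-1-13 6-14-3-14-14-11-31-7-19-8-5-4z"/><path data-summit="509 389" data-summit-m="2224" d="M531 336l-22 0-31 16-9 0-12-6-19 27-22 1-12 6-18 3 9 9 2 13 15 16 31 19 13 5 15 0 16-6 18 1 11-4 19 2 3-10 0-21 5-18-2-28 7-18-5-4z"/><path data-summit="590 341" data-summit-m="2185" d="M533 214l-11 1-24 14-25 23-14 7-4 10 0 7 3 20 4 11 0 12-8 15 3 11 12 7 9 0 31-16 22 0 12 3 6 4 22-1 19 18 0-53-19-13-14-14-11-3-15-13 0-17 3-14 4-7z"/><path data-summit="321 230" data-summit-m="2015" d="M245 138l-16 11-20 4-7 9-5 9 0 5 6 13-1 14 12 5 15 1 31 20 7 0 14 6 24 22 13 7 7 7 15 7 3 6 13 0 6-3 7-9 0-8-7-27-8-13-20-18-15-27-10-6-14-2-17-7-21-12-5-5 0-3z"/><path data-summit="155 159" data-summit-m="1995" d="M83 73l-7 6 0 9 5 9 0 22 8 25 16 25 7 7 33 5 36 21 20 0 2-13-6-13 0-5 5-9 7-9 26-7 8-9-11-8-7 2-10-5-24-17-18-1-6 3-7 0-13 7-9 0-26-13-10-10-5-9z"/><path data-summit="253 279" data-summit-m="2037" d="M224 208l-8 1 4 12-3 9 0 15 4 14-7 23-1 14 13 5 9 7 10 3 5 5 5 10 5 0 14-5 13 0 15 3 10 7 12-2 7-10-5-22-7-14 0-4 5-8-6-7-13-7-24-22-14-6-7 0-15-8-7-7z"/><path data-summit="171 250" data-summit-m="2034" d="M111 174l-3 0-8 8-10 17 12 8 26 4 9 6 1 17 7 23 6 8 22 21 18 11 21 0 9-38-4-14 0-15 3-6-3-14-16-8-20 0-36-21z"/><path data-summit="139 559" data-summit-m="2029" d="M56 428l-6 0 0 112 10-1 17 3 7 3 6 6 2 8-10 10-1 4 78 0 5-6 10-4 1-5-8-11-11-4-16-1-13-11-8-22-7-12-27-31-16-26z"/><path data-summit="401 572" data-summit-m="2149" d="M394 467l-10 7-29-3-12 5-16-1 4 4 3 9 0 18 9 15 1 9 14 25 0 4-4 5-3 8 130 1-3-7-15-12-38-16-23-17-6-8-1-9 1-15 7-13z"/><path data-summit="590 54" data-summit-m="2188" d="M590 32l-128 0-1 6 16 9 45 13 8 8 3 7-2 13-4 8 1 13 11 10 8 2 7 4 22 25 4 0 10-3z"/><path data-summit="408 355" data-summit-m="2075" d="M402 281l-28 3-10 6-19 5 13 26 4 24 14 26 11 12 17-3 12-6 22-1 19-26 0-6-7-8-19-5-11-8-6-15 0-12-3-6z"/>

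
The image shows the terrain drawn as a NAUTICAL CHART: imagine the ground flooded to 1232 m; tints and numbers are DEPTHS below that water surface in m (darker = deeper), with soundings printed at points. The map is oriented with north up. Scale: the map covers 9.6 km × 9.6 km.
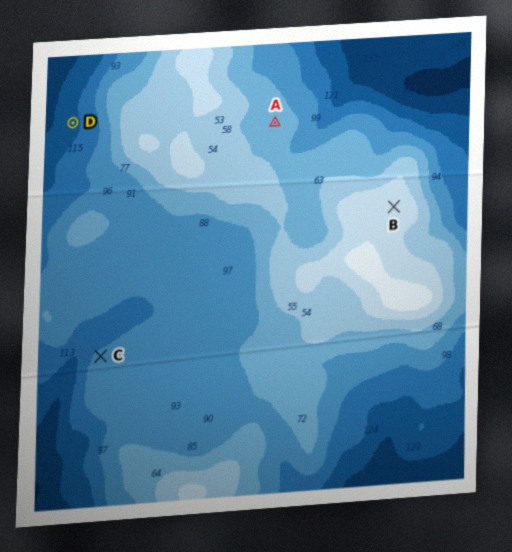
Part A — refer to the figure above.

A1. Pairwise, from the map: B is above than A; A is above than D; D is below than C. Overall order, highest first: B A C D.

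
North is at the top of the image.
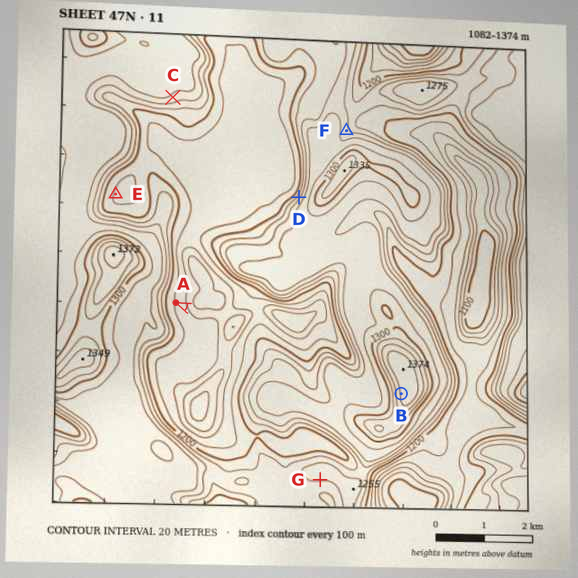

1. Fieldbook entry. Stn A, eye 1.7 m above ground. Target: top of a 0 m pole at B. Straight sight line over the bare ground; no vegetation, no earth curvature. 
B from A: yes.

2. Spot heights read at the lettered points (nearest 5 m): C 1255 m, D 1235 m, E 1180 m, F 1245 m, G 1240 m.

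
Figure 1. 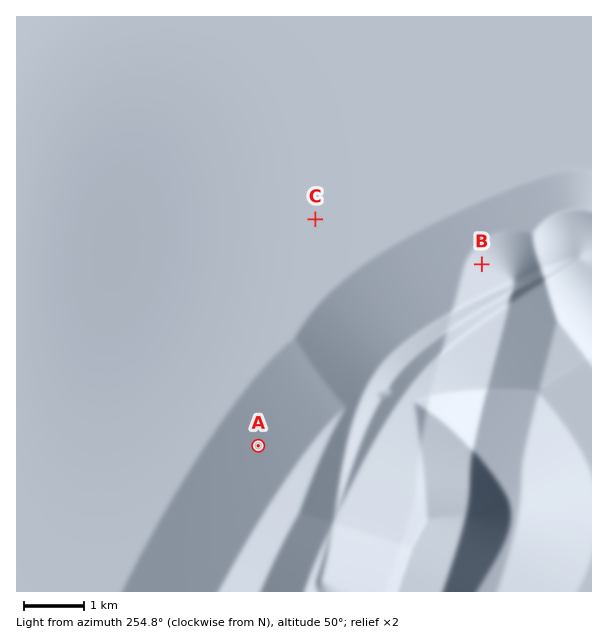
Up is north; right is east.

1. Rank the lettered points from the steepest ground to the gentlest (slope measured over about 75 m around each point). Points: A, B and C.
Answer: A B C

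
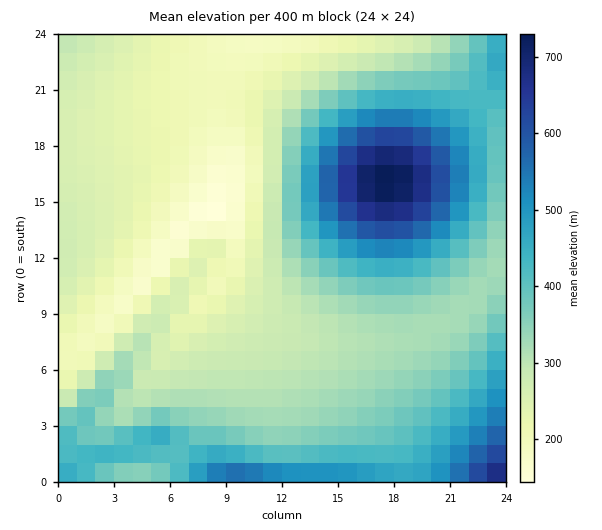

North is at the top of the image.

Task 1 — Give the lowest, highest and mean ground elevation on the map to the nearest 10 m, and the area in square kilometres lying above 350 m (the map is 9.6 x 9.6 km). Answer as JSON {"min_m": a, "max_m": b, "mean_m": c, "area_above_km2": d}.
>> {"min_m": 140, "max_m": 740, "mean_m": 340, "area_above_km2": 36.6}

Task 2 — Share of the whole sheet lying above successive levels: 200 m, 90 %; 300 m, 57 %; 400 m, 29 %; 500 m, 12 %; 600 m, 5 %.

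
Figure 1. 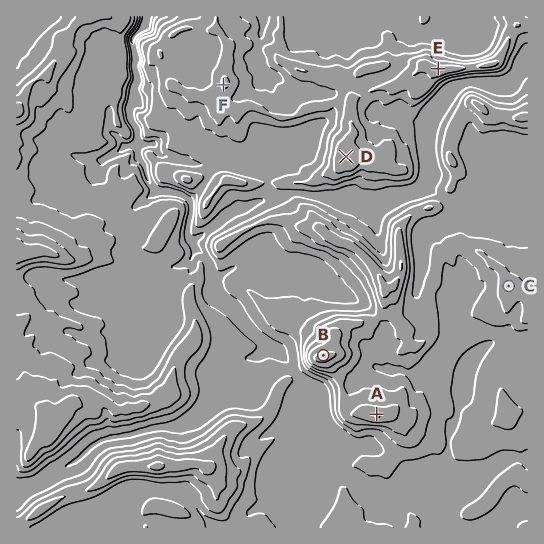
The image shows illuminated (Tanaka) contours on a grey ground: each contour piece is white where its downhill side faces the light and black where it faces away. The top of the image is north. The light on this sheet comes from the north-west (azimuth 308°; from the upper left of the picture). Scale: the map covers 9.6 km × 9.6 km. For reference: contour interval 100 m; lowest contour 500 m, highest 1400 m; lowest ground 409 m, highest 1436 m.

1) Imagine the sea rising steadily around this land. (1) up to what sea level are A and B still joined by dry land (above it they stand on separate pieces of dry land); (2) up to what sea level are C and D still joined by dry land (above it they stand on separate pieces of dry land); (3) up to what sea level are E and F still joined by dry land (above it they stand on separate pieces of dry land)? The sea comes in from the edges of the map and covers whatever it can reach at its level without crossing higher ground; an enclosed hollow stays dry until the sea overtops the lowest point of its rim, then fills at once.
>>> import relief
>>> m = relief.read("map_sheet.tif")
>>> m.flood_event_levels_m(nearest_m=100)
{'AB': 1100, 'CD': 900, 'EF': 1000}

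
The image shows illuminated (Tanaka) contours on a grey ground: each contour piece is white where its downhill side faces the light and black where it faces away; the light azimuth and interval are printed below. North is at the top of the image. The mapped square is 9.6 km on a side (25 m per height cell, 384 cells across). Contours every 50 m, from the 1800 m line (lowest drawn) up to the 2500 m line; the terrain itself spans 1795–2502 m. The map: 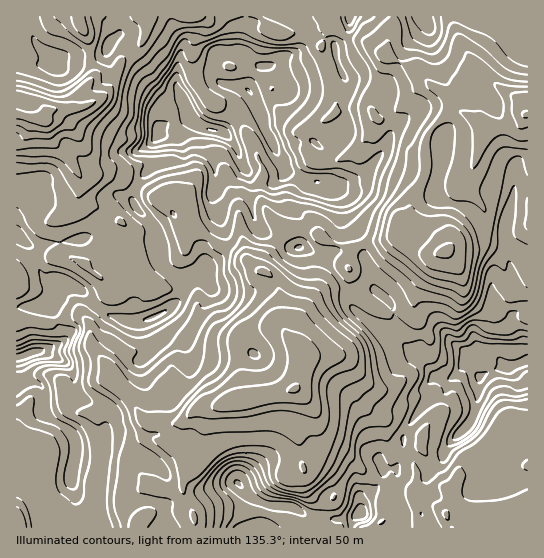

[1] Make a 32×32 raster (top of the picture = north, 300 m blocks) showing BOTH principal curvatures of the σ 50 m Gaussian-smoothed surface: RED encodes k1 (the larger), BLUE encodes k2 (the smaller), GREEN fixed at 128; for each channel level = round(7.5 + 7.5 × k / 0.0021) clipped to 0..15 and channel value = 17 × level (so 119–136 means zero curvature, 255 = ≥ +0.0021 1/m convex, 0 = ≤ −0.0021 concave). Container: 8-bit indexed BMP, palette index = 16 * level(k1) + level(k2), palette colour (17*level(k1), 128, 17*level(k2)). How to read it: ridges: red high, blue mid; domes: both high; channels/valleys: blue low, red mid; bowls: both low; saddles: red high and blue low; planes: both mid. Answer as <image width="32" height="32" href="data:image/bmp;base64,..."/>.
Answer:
<image width="32" height="32" href="data:image/bmp;base64,Qk02CAAAAAAAADYEAAAoAAAAIAAAACAAAAABAAgAAAAAAAAEAAATCwAAEwsAAAABAAAAAAAAAIAAABGAAAAigAAAM4AAAESAAABVgAAAZoAAAHeAAACIgAAAmYAAAKqAAAC7gAAAzIAAAN2AAADugAAA/4AAAACAEQARgBEAIoARADOAEQBEgBEAVYARAGaAEQB3gBEAiIARAJmAEQCqgBEAu4ARAMyAEQDdgBEA7oARAP+AEQAAgCIAEYAiACKAIgAzgCIARIAiAFWAIgBmgCIAd4AiAIiAIgCZgCIAqoAiALuAIgDMgCIA3YAiAO6AIgD/gCIAAIAzABGAMwAigDMAM4AzAESAMwBVgDMAZoAzAHeAMwCIgDMAmYAzAKqAMwC7gDMAzIAzAN2AMwDugDMA/4AzAACARAARgEQAIoBEADOARABEgEQAVYBEAGaARAB3gEQAiIBEAJmARACqgEQAu4BEAMyARADdgEQA7oBEAP+ARAAAgFUAEYBVACKAVQAzgFUARIBVAFWAVQBmgFUAd4BVAIiAVQCZgFUAqoBVALuAVQDMgFUA3YBVAO6AVQD/gFUAAIBmABGAZgAigGYAM4BmAESAZgBVgGYAZoBmAHeAZgCIgGYAmYBmAKqAZgC7gGYAzIBmAN2AZgDugGYA/4BmAACAdwARgHcAIoB3ADOAdwBEgHcAVYB3AGaAdwB3gHcAiIB3AJmAdwCqgHcAu4B3AMyAdwDdgHcA7oB3AP+AdwAAgIgAEYCIACKAiAAzgIgARICIAFWAiABmgIgAd4CIAIiAiACZgIgAqoCIALuAiADMgIgA3YCIAO6AiAD/gIgAAICZABGAmQAigJkAM4CZAESAmQBVgJkAZoCZAHeAmQCIgJkAmYCZAKqAmQC7gJkAzICZAN2AmQDugJkA/4CZAACAqgARgKoAIoCqADOAqgBEgKoAVYCqAGaAqgB3gKoAiICqAJmAqgCqgKoAu4CqAMyAqgDdgKoA7oCqAP+AqgAAgLsAEYC7ACKAuwAzgLsARIC7AFWAuwBmgLsAd4C7AIiAuwCZgLsAqoC7ALuAuwDMgLsA3YC7AO6AuwD/gLsAAIDMABGAzAAigMwAM4DMAESAzABVgMwAZoDMAHeAzACIgMwAmYDMAKqAzAC7gMwAzIDMAN2AzADugMwA/4DMAACA3QARgN0AIoDdADOA3QBEgN0AVYDdAGaA3QB3gN0AiIDdAJmA3QCqgN0Au4DdAMyA3QDdgN0A7oDdAP+A3QAAgO4AEYDuACKA7gAzgO4ARIDuAFWA7gBmgO4Ad4DuAIiA7gCZgO4AqoDuALuA7gDMgO4A3YDuAO6A7gD/gO4AAID/ABGA/wAigP8AM4D/AESA/wBVgP8AZoD/AHeA/wCIgP8AmYD/AKqA/wC7gP8AzID/AN2A/wDugP8A/4D/AIPXhoaGx5VylpeWYoallZWCk9b28/nAk8XGg5WXd4eHpbeFpZXHdKenqKOFdZS15ff4wXNj+JK2tLaTlYaGhobHhZT4g8d1hoWlkdbG6feTYHCD56PntZSEpoSEqJiYl3WWg/iEt4WGl9iDccfsyaVzhWOEl5O1t5WmxXKWhoaWl5dz95THdabIlIaFkbS1taaVlnSGxtiUpZT3koSXh4eFhGT3lKaXpZSmqIaXhoaGl4WXhXXIl6THc6T4o4OGl4Wm9caUl7iEgpOTp6enp6eXp5aFhreGY/aDhLT4g3WGk+eUgpW2uJGYuKOBcXKDlqeXg5aWlpeWlPdydPWUU4O09ZK2tZWAlpeX15SGdYWDgWOEqKeHhYSl1aVz17WU17OhYOR0c4K2lHWWt6iFhpeohJSomISmp3LF19TG5ca199X25ZWAtsjHc5eXqaSouZaGdYR0c6eXp7WDttiDxua1+PbDYKaFlKW3ppaWc6eYhYZ2hnVktrenppP21tbWxoOBgveQlbbYtYOGp4VzlHV1hoaGhbbnloaD9pL4c3Ok09a2gpL31bT2+KWklqeVdnV1hpXI13WWhaW3gqS1psWEtKW193OGh3Sj5ZPJubWnppZ1lceWmKiFp5eEcfeFhHW26eiUhIaXhKanpseng5SCppalxKW4mJeWdoRy+IWWhtWCgnOHmIW2tpTIyYRxcqa2lsdytbeXhmR1Y4TnpobGxrSlp5aHhbinc7aSxIKVxfrltKS0pWSUlWRkhZTGp8Z1hqe4l4Z0x5aEg7W1pOiTooGUqKimY4eXhmO2o/d0lYaFhYaVcubllJWU2JPVkpSWg4SklaZihpWFtcdy+IaWl5iVpqbG91GEdKTng8RxlJOmyMm4p5WCttimloXGpqinp4VzlYXklXR0cviTtcTnxPnYyKenhpait3WWl5bHp7i4gpaFhJLVtpVh1ZP4gPfFgaGVpdeFl4LHhnSXl8iFhpO2hKbV99WDtqSD9KKS94OVt6FzxseVgciHhZWnt6SWtqWVmJVx+ce1xPb2cPa1gqaG6KOE56WAyJeXhKV1gXGDpqa4hYT4lrb1o7KT+IKWg3S2lWO1p7eSpoODxYKmgoGRcGGlldi194JjdLXVtKaYhbaEhaaVuaWVpsing5SnuaShs5Snpdf2kMbm+IOVuJeUtqeUqZaEg5eWtZCUt7e5ybG0gah0xuOT1mOjt7eGmIHop6SnhISXhoaCmKiXl6iowviCk5aT9aP4xebG+OaGsramYoOlhbaWdIeYqIe3l6dw6MaUhIT4o7a2pYJgoaTk03KGg7e5t3KGh5eIl5aGg4K1xpaDtqSUg6WlhIXGt3LzlIZilti2k6iXh4c="/>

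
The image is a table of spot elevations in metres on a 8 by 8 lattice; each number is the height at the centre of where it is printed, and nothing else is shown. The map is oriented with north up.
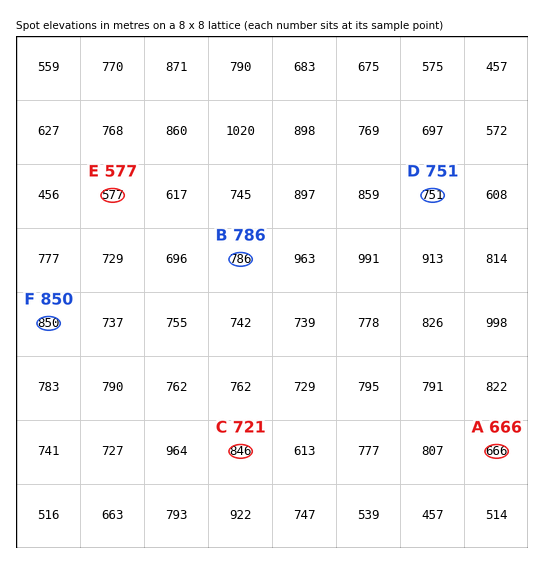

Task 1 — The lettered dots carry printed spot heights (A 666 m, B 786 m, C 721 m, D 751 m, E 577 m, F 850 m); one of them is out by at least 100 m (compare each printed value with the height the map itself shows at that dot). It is C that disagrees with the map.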